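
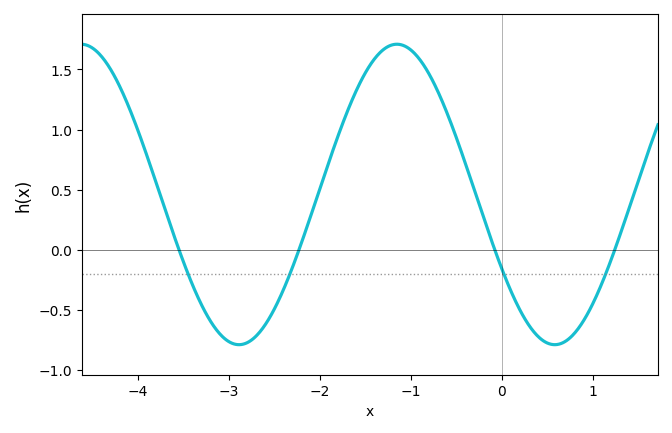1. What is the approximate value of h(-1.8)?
0.95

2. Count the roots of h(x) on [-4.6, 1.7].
4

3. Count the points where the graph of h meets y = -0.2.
4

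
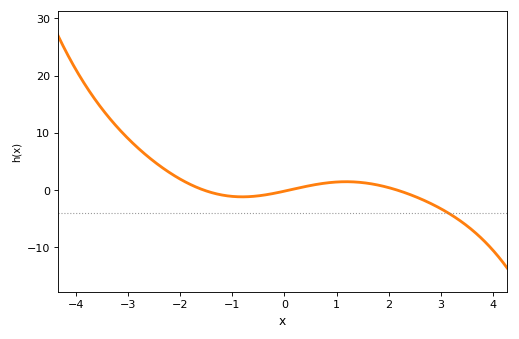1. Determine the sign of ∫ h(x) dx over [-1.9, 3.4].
negative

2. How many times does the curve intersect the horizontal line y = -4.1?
1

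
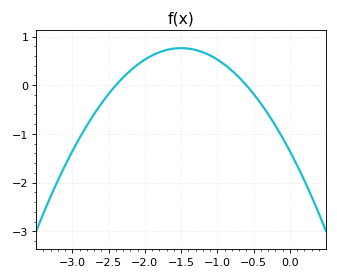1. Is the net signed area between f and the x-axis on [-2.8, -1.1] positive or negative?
positive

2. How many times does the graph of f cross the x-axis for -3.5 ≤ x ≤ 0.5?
2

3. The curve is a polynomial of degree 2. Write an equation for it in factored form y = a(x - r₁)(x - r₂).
y = -0.94(x + 2.4)(x + 0.6)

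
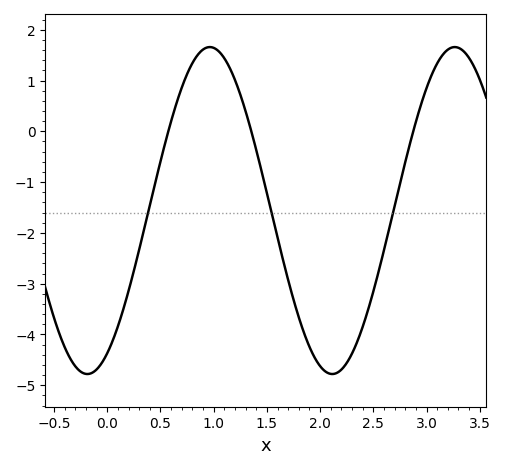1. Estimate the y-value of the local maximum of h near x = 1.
1.66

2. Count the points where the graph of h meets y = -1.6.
3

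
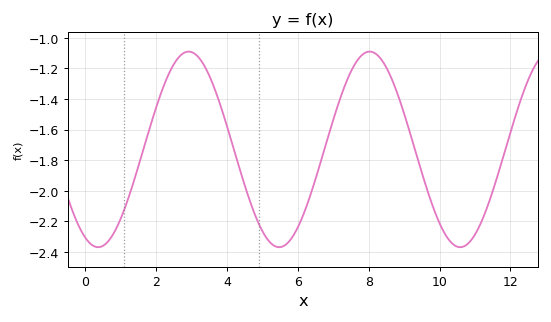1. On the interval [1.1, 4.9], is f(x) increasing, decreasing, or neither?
neither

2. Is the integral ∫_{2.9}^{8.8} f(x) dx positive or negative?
negative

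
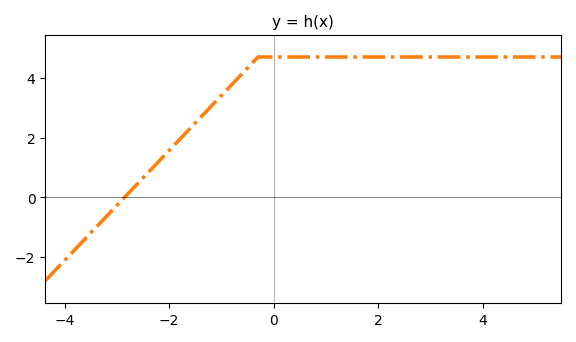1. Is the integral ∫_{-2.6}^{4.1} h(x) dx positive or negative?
positive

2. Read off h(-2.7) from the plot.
0.284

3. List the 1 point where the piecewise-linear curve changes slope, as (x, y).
(-0.3, 4.7)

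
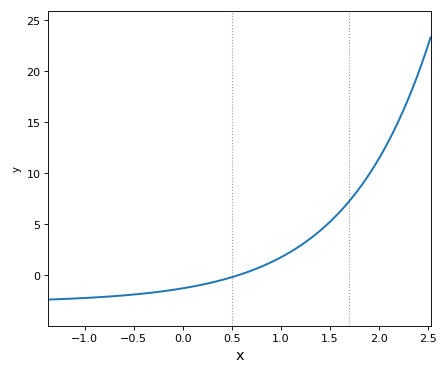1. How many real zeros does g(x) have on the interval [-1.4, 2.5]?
1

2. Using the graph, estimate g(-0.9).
-2.18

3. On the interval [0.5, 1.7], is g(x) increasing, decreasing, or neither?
increasing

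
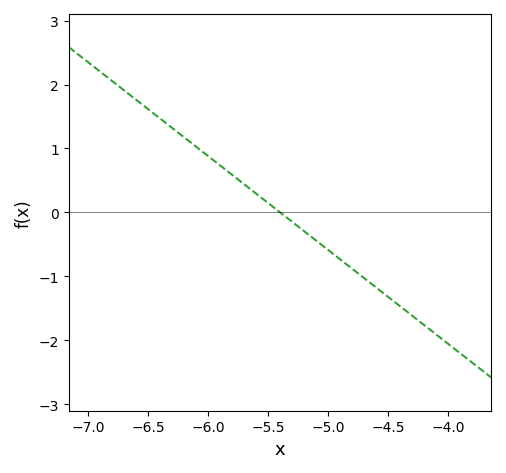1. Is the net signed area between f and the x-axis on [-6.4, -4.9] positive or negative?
positive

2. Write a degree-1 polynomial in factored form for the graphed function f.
y = -1.47(x + 5.4)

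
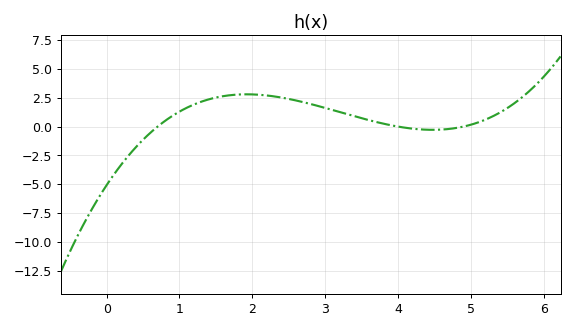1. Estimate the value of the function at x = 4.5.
-0.5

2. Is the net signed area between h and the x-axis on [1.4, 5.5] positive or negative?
positive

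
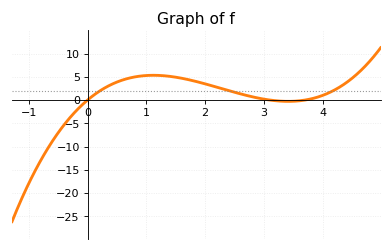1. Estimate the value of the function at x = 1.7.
4.5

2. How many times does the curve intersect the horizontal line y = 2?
3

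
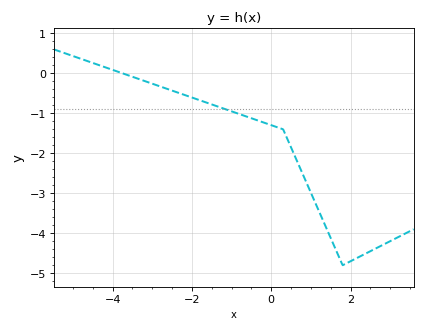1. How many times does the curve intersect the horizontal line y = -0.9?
1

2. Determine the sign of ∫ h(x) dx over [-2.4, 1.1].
negative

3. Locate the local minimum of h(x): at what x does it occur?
1.8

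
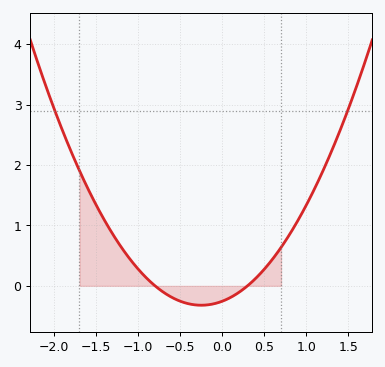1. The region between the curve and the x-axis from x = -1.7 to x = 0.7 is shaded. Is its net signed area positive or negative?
positive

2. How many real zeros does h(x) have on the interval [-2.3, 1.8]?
2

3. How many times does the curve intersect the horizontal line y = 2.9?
2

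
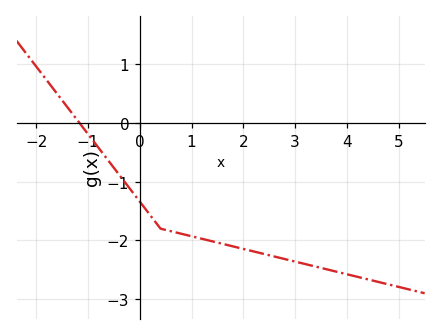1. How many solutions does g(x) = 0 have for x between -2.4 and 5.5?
1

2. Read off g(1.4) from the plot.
-2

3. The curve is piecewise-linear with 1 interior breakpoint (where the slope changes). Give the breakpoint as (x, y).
(0.4, -1.8)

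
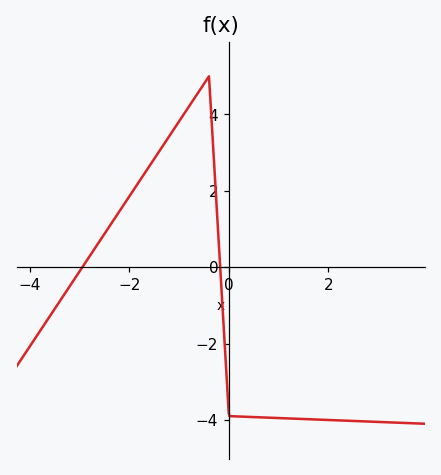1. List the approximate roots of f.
-3, -0.2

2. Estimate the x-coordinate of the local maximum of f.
-0.4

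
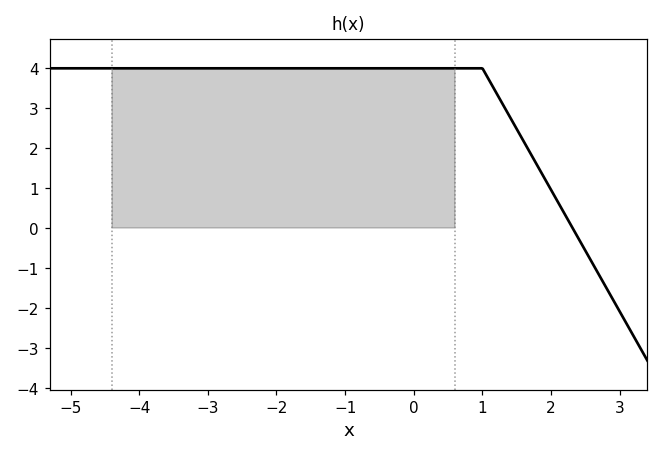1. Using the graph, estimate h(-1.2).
4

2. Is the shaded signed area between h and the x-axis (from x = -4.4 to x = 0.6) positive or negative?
positive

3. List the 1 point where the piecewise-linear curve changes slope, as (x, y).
(1, 4)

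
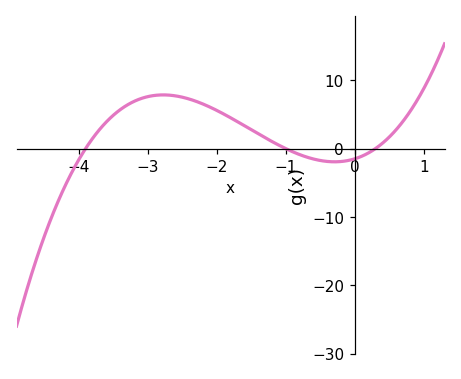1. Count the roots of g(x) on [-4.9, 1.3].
3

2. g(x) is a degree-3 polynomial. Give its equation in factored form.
y = 1.28(x + 3.9)(x + 1)(x - 0.3)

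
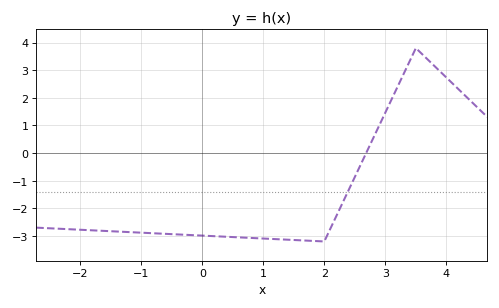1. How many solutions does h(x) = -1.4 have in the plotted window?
1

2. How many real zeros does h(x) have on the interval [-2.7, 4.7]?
1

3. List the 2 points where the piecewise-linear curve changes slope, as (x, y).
(2, -3.2); (3.5, 3.8)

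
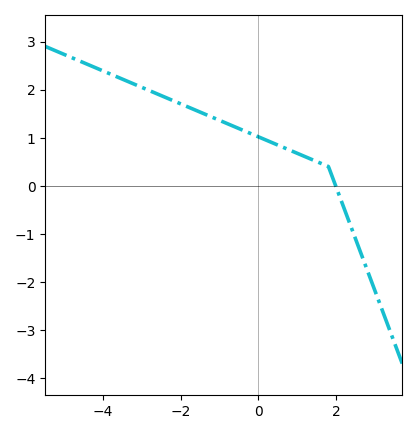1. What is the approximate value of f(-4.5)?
2.56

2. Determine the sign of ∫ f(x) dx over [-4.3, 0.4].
positive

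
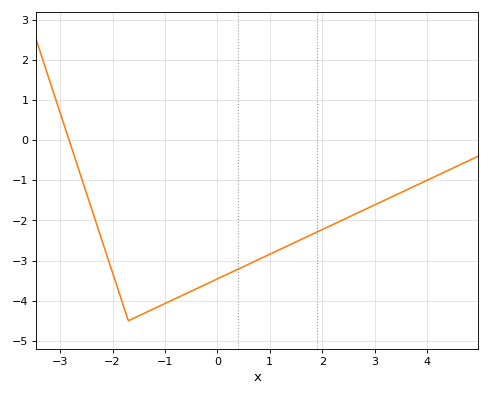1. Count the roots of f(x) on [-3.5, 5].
1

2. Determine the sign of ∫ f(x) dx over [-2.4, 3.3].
negative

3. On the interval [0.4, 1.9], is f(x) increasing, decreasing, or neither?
increasing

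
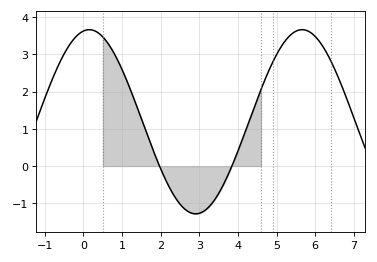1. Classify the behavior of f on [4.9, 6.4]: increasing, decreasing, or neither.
neither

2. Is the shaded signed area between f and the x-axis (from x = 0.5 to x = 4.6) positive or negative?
positive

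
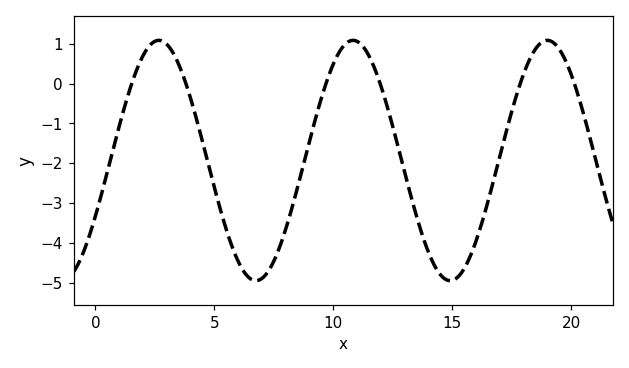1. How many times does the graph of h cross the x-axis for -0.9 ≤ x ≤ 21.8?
6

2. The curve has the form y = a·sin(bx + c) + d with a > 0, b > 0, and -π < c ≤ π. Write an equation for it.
y = 3.02sin(0.77x - 0.482) - 1.93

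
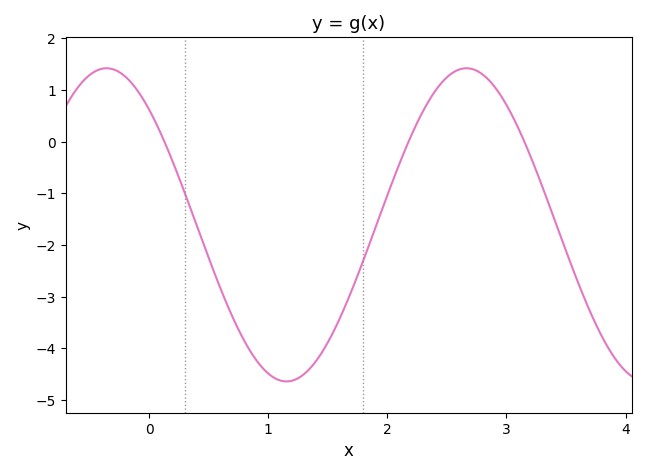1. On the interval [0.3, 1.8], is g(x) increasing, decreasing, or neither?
neither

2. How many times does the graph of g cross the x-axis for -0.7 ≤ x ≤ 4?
3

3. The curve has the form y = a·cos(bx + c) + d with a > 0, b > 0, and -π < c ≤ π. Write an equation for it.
y = 3.03cos(2.08x + 0.742) - 1.61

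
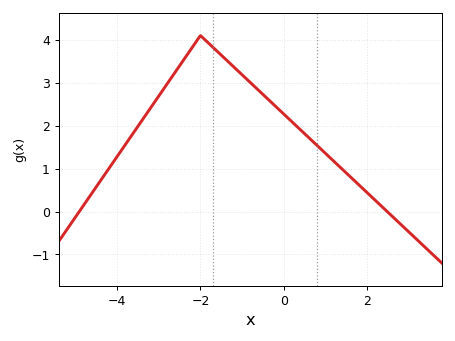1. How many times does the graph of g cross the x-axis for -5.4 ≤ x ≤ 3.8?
2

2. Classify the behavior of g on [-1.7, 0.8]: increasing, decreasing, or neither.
decreasing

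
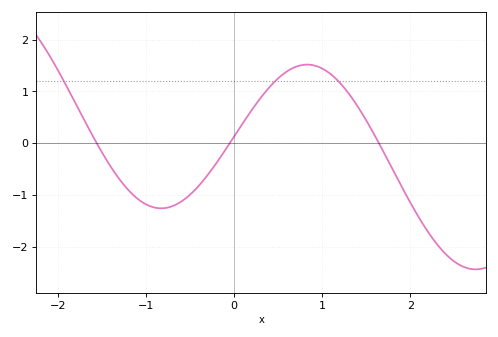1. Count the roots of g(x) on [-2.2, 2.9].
3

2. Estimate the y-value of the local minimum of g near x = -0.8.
-1.3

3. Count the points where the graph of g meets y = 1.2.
3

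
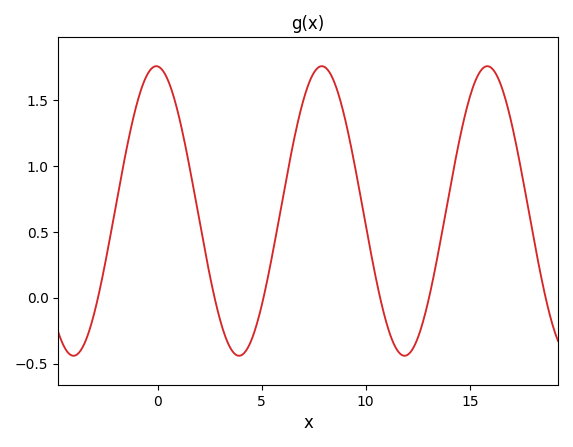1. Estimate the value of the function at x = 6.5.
1.15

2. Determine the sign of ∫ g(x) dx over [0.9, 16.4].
positive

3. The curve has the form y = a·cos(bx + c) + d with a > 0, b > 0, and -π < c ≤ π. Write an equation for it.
y = 1.1cos(0.79x + 0.05) + 0.66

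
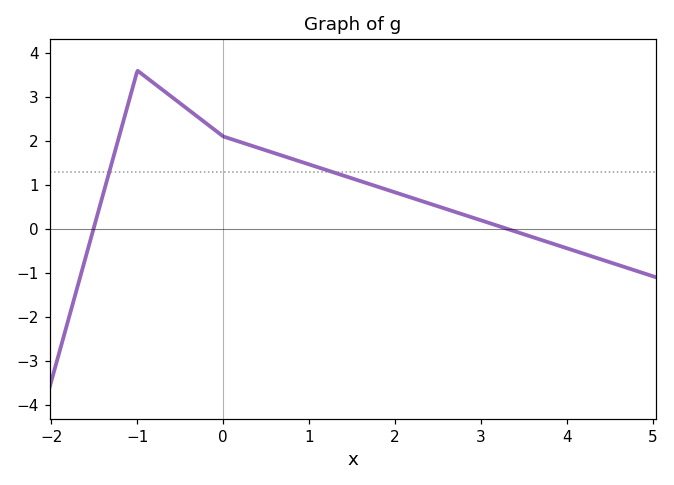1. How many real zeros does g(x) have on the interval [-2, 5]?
2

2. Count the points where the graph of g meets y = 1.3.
2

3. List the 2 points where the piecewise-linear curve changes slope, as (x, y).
(-1, 3.6); (0, 2.1)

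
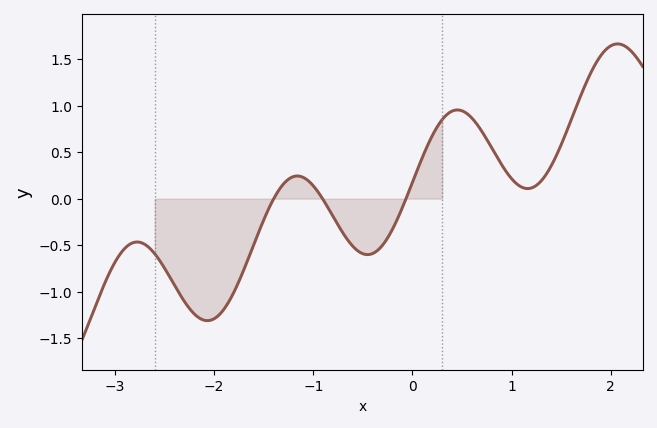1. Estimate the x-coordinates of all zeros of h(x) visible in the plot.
-1.4, -0.907, -0.065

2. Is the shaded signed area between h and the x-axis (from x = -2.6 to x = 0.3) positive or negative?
negative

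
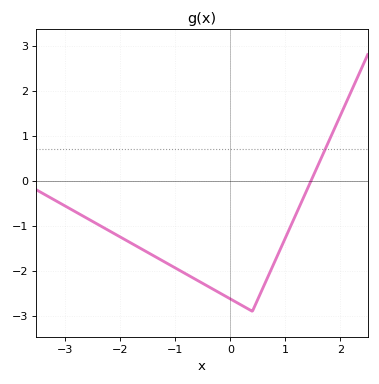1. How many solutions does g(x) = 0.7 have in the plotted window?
1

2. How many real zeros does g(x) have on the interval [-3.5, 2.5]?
1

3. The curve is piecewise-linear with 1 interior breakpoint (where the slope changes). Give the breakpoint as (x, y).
(0.4, -2.9)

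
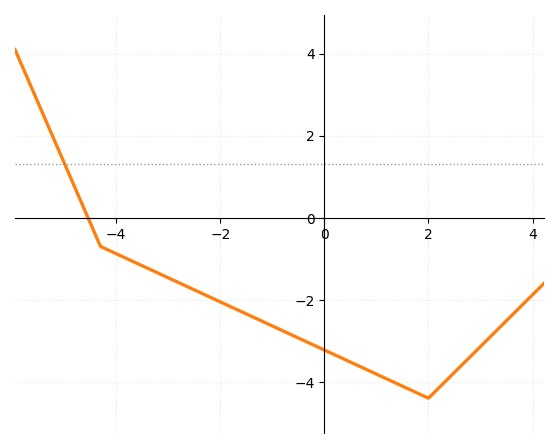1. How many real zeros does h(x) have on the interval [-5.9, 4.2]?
1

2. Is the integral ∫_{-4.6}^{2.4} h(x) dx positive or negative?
negative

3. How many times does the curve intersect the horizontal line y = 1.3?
1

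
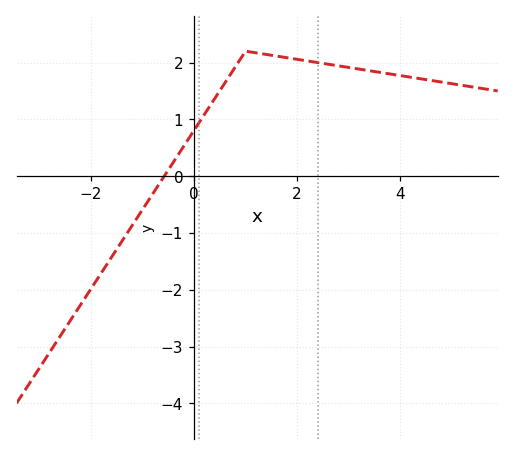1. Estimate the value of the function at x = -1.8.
-1.71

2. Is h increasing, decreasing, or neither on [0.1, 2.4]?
neither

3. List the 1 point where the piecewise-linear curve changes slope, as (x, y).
(1, 2.2)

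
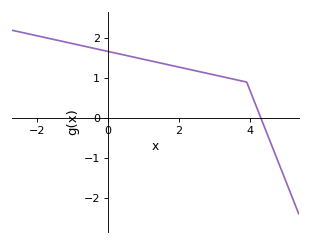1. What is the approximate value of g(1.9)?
1.3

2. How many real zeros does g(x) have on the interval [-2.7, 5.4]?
1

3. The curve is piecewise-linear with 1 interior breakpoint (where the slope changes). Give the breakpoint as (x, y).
(3.9, 0.9)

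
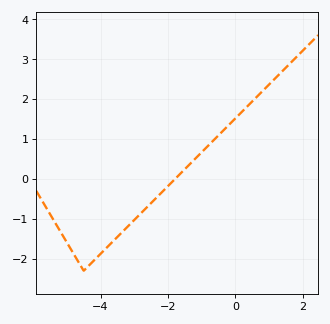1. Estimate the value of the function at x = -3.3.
-1.3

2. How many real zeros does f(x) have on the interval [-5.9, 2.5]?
1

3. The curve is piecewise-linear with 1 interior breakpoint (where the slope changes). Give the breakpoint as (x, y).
(-4.5, -2.3)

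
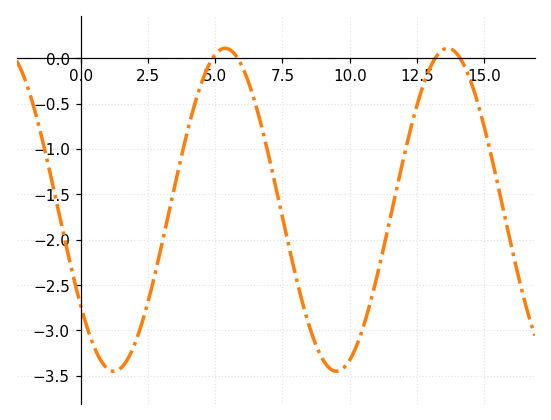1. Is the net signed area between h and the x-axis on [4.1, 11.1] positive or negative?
negative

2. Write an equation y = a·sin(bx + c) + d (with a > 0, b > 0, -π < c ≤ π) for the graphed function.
y = 1.78sin(0.76x - 2.5) - 1.67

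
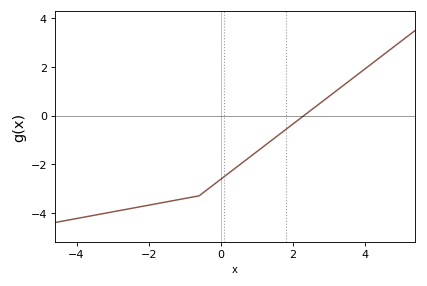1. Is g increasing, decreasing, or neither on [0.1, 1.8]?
increasing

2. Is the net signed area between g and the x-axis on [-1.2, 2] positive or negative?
negative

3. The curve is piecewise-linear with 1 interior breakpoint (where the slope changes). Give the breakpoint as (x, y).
(-0.6, -3.3)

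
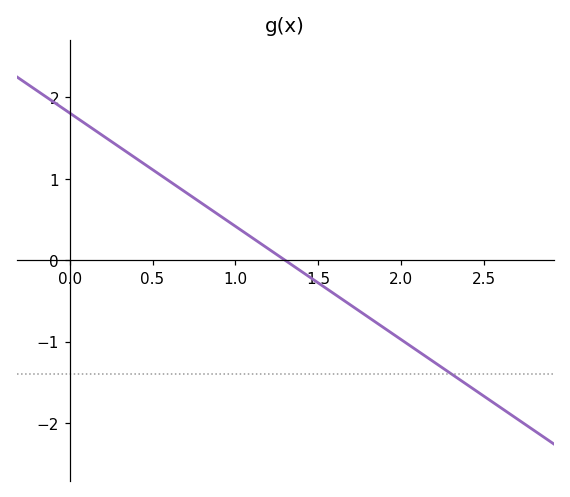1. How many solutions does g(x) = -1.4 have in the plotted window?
1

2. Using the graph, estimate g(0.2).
1.5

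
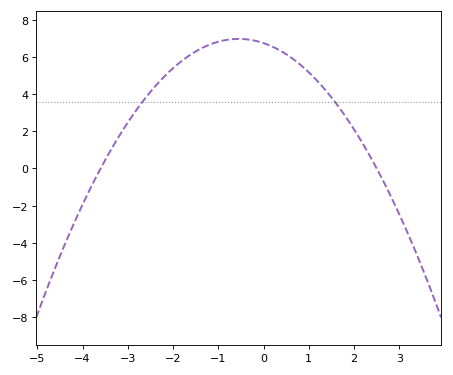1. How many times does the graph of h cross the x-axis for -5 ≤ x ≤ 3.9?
2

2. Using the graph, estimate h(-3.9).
-1.44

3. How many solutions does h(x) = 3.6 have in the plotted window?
2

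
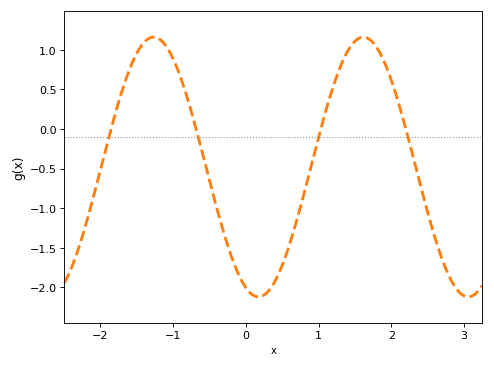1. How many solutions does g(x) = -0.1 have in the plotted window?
4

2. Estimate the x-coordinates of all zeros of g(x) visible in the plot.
-1.9, -0.7, 1, 2.2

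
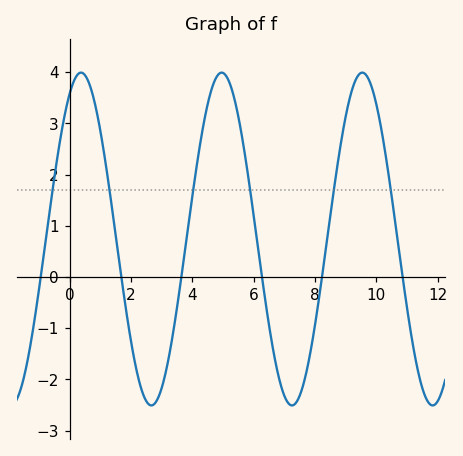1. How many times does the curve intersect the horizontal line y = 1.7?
6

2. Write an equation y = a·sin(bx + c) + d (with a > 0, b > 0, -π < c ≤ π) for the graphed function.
y = 3.25sin(1.37x + 1.06) + 0.74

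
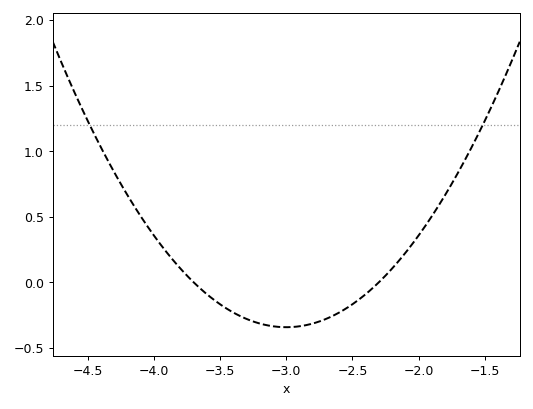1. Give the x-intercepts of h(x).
-3.7, -2.3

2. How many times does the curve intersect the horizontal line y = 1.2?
2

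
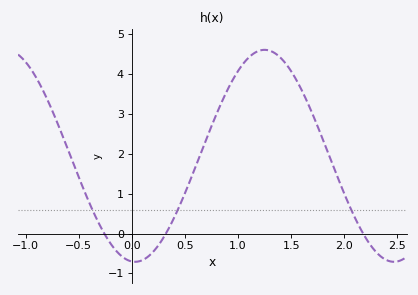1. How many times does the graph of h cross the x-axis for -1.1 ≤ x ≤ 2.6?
3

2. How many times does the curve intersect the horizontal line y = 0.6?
3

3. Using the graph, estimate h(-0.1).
-0.559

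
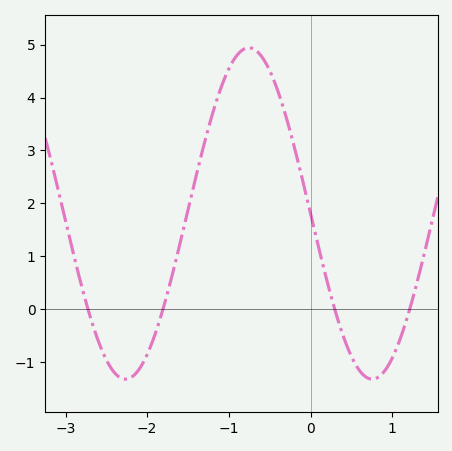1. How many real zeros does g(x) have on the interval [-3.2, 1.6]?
4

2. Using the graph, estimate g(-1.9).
-0.5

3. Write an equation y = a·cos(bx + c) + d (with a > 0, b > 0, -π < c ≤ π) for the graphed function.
y = 3.13cos(2.1x + 1.6) + 1.81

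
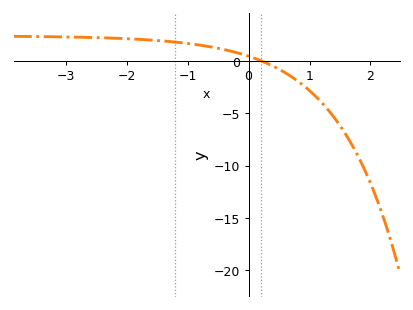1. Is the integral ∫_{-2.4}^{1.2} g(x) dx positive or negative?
positive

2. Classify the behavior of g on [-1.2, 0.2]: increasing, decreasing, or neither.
decreasing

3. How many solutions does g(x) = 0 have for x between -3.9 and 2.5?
1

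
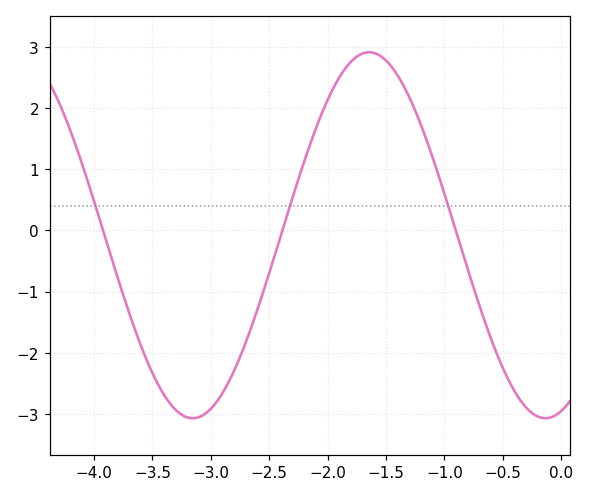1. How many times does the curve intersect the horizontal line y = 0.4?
3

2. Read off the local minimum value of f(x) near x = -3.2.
-3.07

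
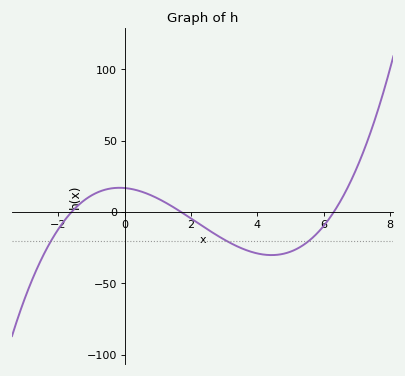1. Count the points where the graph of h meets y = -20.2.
3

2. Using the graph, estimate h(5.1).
-26.8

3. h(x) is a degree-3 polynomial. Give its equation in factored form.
y = 0.98(x + 1.6)(x - 1.7)(x - 6.3)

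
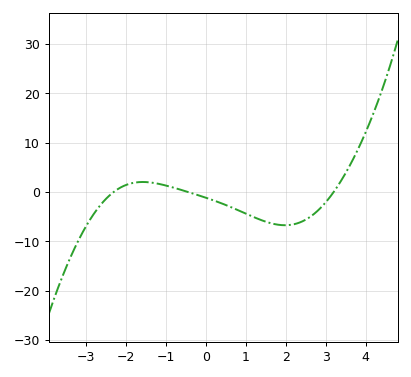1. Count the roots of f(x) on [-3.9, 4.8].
3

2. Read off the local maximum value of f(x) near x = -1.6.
2.04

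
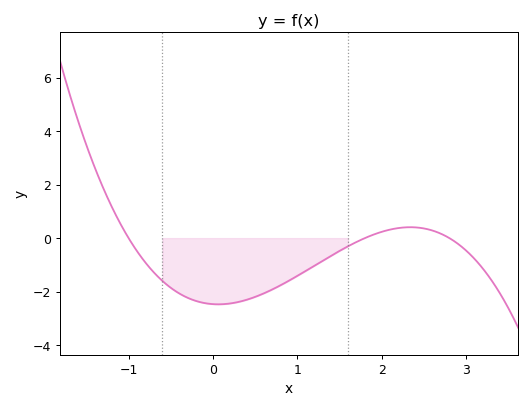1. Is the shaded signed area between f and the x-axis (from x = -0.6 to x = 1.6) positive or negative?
negative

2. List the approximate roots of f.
-1, 1.8, 2.8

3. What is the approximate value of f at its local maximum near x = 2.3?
0.407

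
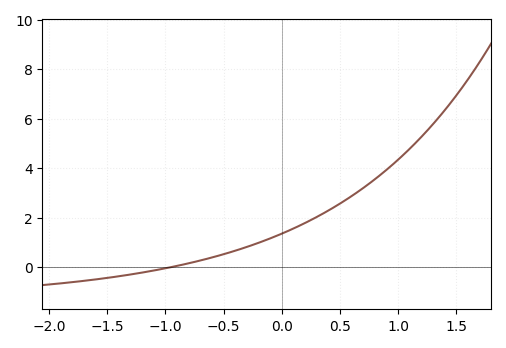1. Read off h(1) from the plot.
4.34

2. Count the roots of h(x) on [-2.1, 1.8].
1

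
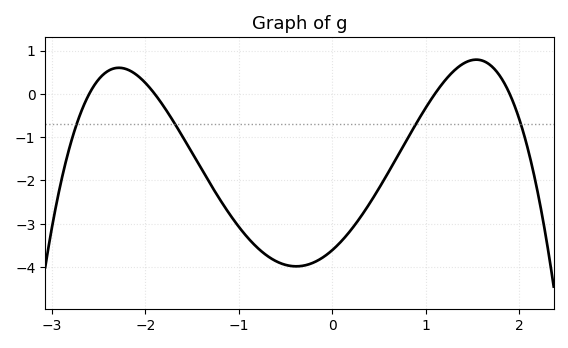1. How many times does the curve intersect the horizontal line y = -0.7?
4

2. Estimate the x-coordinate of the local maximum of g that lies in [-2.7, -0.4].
-2.28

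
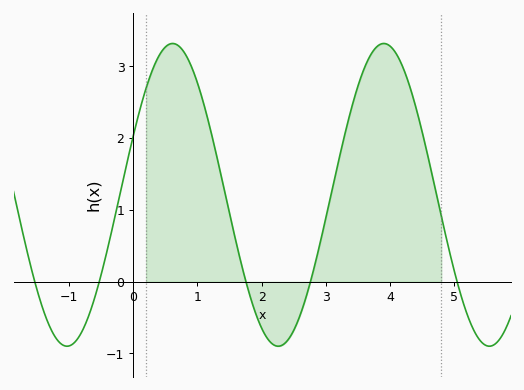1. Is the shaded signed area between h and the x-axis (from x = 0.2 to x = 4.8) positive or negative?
positive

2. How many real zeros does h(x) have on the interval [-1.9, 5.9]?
5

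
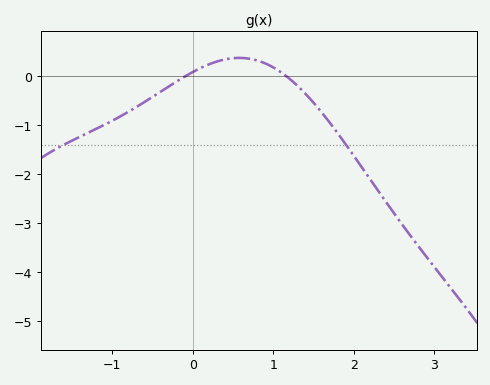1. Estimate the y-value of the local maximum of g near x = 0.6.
0.37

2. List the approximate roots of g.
-0.088, 1.16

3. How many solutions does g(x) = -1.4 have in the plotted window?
2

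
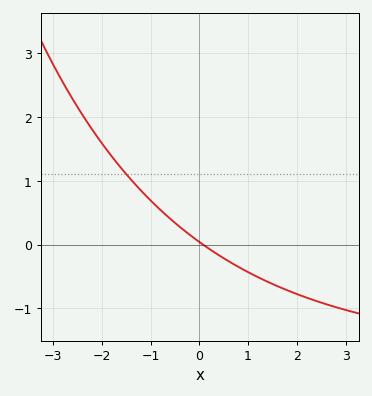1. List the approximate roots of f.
0.1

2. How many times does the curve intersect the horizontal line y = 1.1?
1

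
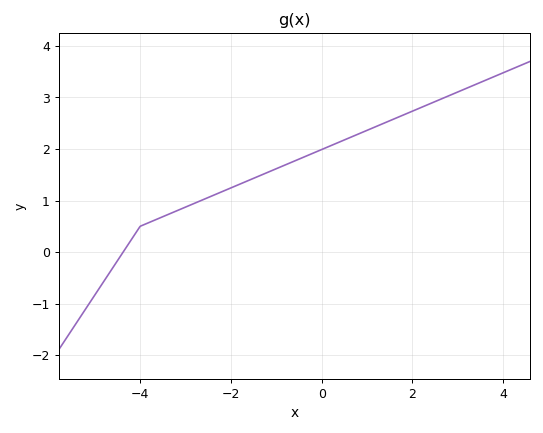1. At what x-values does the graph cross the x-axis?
-4.37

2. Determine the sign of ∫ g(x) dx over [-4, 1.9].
positive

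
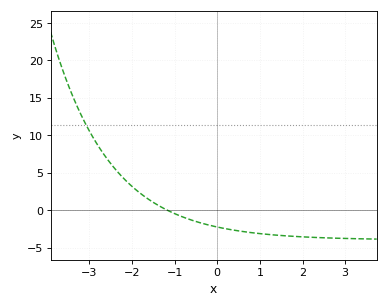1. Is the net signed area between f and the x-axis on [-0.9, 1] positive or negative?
negative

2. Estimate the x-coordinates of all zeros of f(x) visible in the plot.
-1.2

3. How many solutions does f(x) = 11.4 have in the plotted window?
1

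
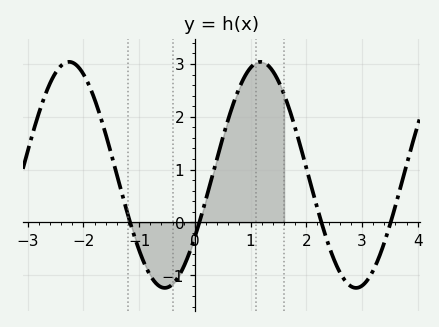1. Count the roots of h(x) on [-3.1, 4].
4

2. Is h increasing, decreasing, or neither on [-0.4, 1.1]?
increasing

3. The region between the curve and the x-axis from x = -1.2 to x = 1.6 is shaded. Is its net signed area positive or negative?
positive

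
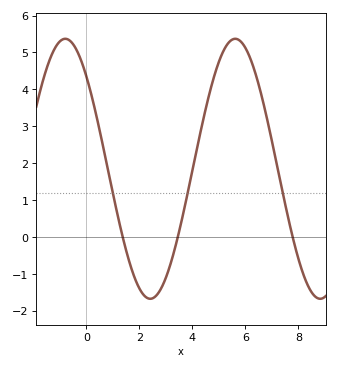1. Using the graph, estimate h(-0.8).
5.37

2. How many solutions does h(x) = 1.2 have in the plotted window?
3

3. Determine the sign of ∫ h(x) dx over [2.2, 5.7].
positive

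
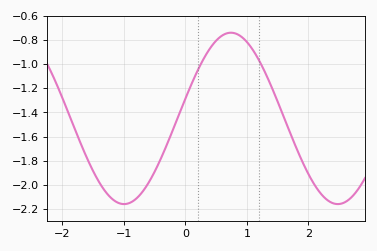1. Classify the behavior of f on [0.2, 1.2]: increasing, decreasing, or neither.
neither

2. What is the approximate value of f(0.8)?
-0.744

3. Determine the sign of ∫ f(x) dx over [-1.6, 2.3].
negative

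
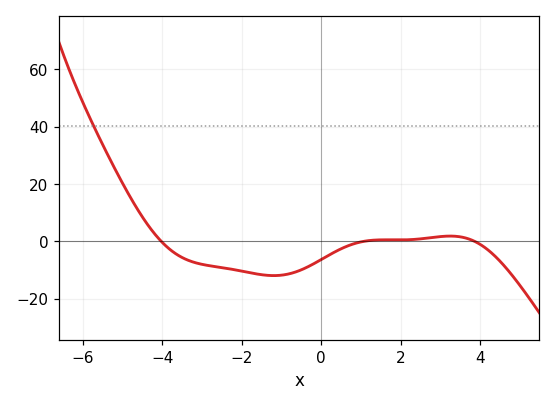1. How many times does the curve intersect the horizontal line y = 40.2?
1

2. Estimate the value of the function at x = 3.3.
2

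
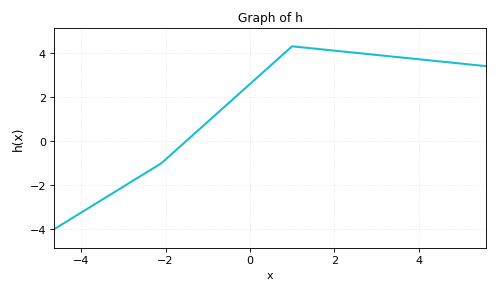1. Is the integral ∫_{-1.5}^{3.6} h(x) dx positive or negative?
positive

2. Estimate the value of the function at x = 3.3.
3.8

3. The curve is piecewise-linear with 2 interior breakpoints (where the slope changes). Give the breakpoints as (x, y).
(-2.1, -1); (1, 4.3)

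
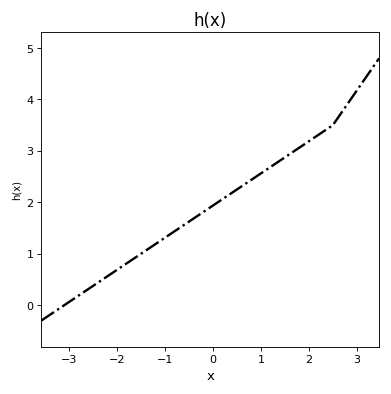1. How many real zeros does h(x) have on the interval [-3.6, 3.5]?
1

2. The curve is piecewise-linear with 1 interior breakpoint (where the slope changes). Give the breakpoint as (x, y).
(2.5, 3.5)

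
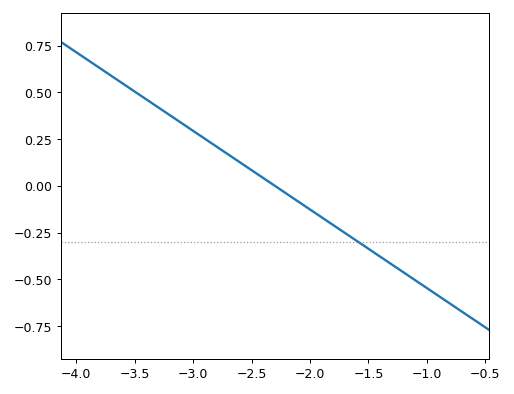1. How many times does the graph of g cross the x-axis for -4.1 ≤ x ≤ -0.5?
1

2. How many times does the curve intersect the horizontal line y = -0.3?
1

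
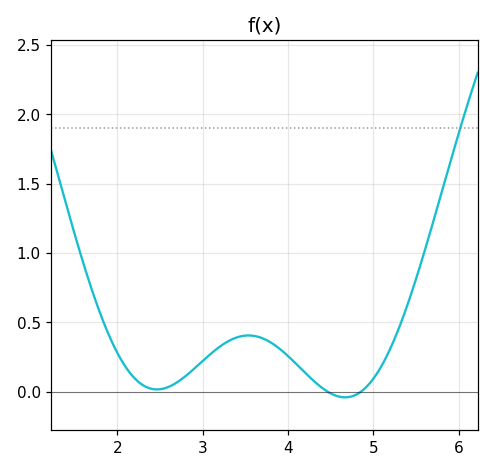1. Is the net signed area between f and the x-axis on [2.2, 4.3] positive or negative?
positive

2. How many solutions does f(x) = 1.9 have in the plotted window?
1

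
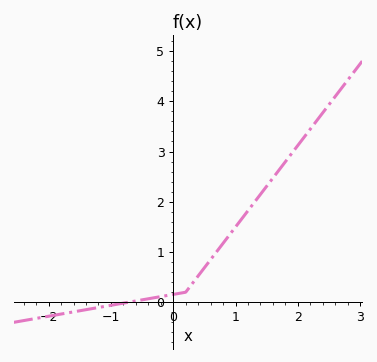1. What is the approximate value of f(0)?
0.157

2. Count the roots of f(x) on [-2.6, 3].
1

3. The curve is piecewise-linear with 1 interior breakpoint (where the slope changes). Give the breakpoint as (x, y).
(0.2, 0.2)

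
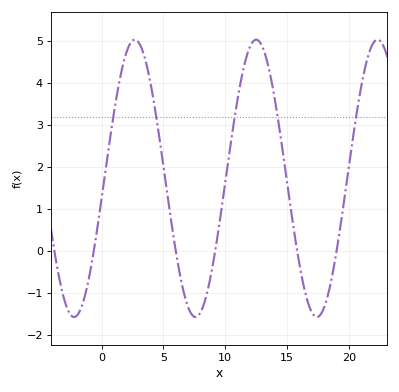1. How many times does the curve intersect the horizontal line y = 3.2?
5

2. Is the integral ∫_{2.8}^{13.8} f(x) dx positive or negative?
positive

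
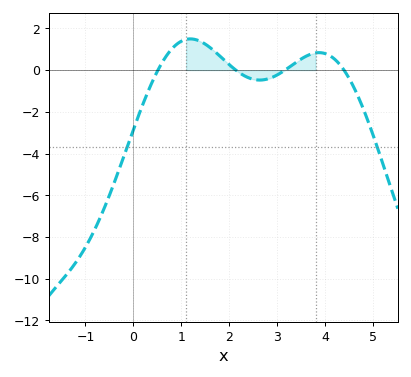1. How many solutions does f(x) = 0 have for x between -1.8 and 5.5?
4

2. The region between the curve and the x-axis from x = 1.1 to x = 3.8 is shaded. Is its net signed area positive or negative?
positive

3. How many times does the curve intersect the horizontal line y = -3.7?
2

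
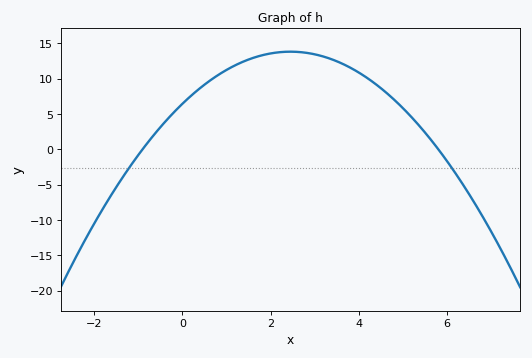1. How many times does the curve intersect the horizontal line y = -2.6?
2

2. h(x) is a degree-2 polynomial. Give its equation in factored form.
y = -1.23(x + 0.9)(x - 5.8)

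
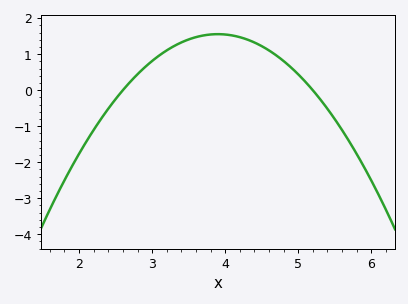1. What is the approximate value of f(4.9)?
0.6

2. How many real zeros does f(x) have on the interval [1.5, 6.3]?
2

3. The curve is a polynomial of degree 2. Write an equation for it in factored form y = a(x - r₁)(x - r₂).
y = -0.92(x - 2.6)(x - 5.2)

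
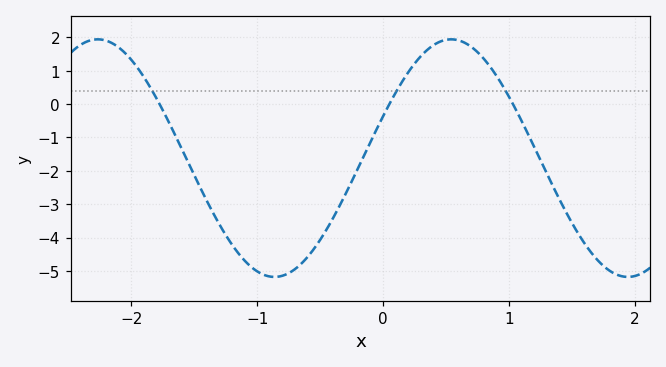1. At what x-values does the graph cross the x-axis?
-1.8, 0.1, 1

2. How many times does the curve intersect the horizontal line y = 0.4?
3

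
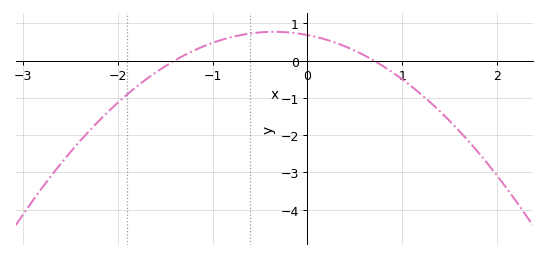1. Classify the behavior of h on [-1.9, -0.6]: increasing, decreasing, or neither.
increasing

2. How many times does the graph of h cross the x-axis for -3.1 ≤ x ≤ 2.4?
2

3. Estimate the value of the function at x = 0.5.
0.3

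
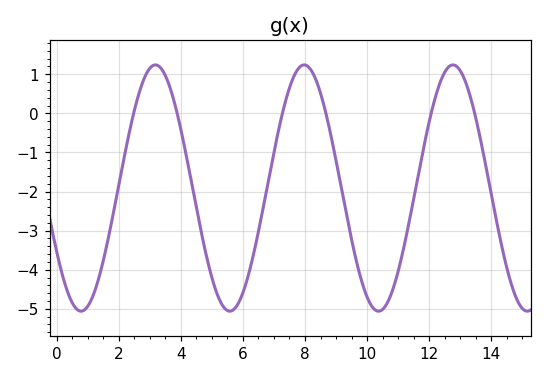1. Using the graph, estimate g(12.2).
0.4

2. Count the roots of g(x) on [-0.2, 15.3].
6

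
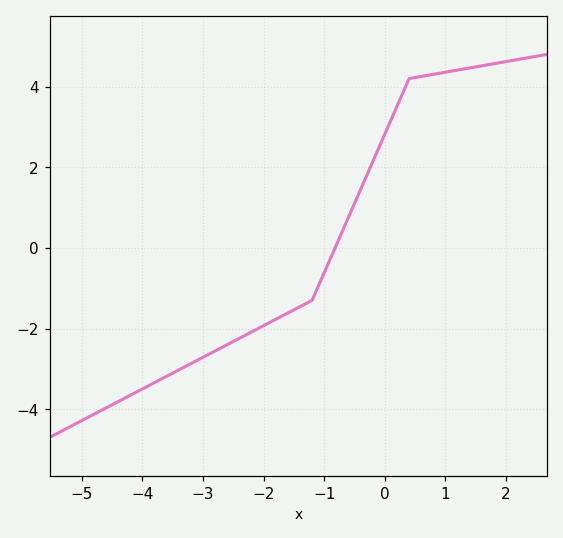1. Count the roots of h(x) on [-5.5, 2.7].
1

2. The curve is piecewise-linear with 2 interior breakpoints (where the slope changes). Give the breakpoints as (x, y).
(-1.2, -1.3); (0.4, 4.2)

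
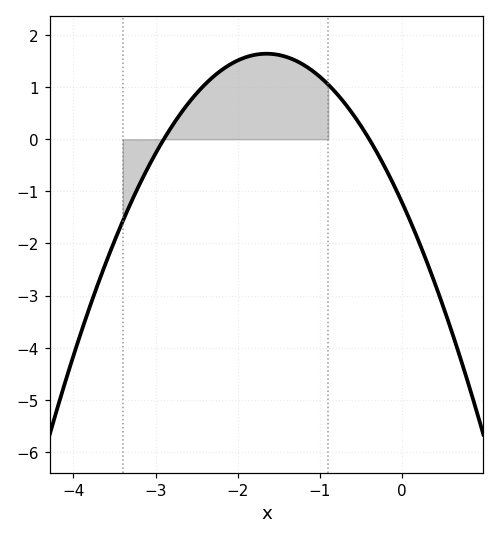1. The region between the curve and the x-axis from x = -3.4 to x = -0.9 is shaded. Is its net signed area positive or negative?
positive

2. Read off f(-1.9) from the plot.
1.57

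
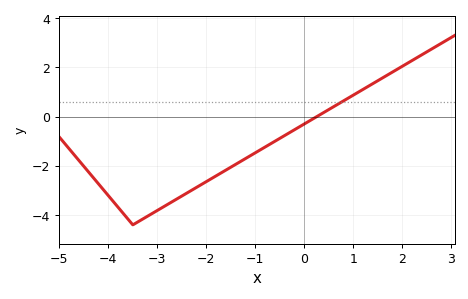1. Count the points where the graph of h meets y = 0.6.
1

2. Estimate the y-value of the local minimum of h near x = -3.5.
-4.4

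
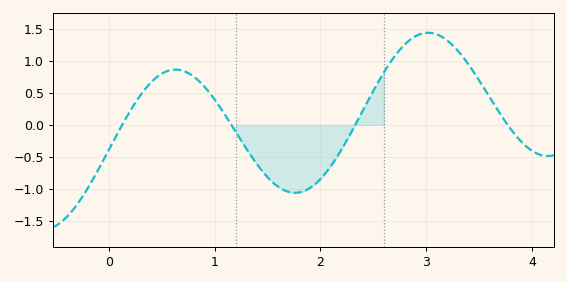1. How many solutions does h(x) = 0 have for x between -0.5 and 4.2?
4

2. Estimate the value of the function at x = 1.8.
-1.05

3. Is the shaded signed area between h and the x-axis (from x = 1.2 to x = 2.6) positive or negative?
negative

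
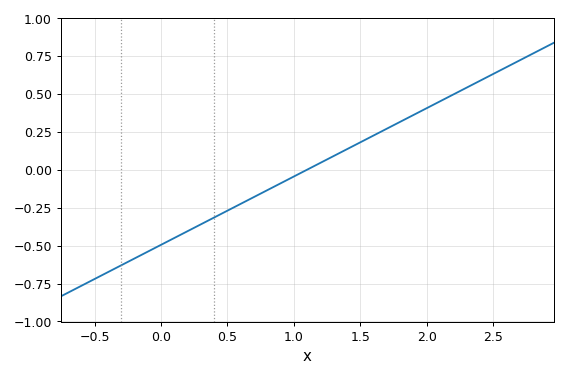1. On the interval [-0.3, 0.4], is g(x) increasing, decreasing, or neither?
increasing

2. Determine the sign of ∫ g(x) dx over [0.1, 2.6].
positive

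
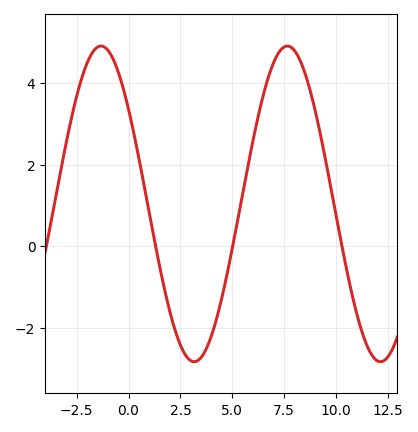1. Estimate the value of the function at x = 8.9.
3.52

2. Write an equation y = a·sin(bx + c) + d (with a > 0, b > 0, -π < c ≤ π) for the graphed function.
y = 3.88sin(0.7x + 2.5) + 1.04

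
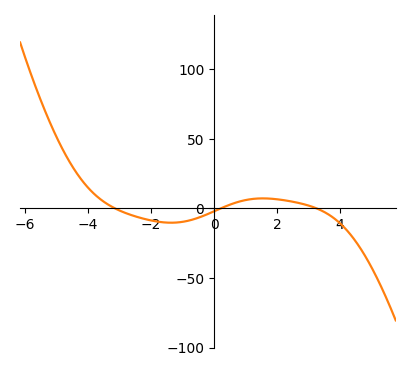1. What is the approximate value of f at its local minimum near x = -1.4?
-10.3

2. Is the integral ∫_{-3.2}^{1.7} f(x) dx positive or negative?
negative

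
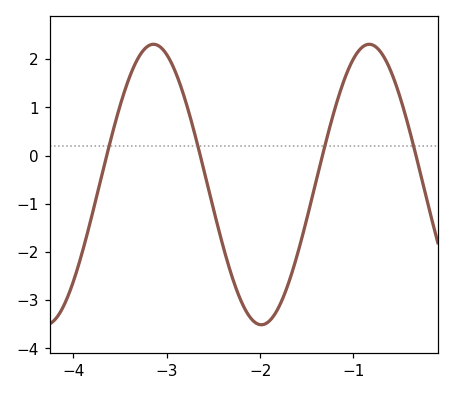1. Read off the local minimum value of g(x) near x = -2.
-3.5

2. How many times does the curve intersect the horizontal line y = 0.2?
4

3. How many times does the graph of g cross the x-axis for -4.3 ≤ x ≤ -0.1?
4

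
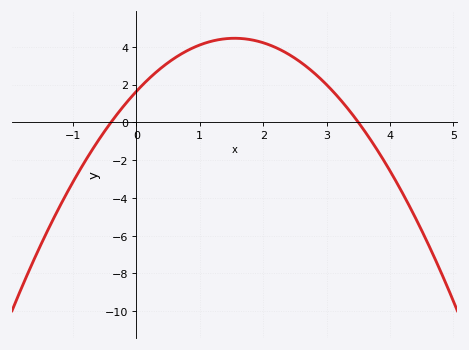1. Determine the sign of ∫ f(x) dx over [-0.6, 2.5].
positive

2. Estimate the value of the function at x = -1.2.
-4.4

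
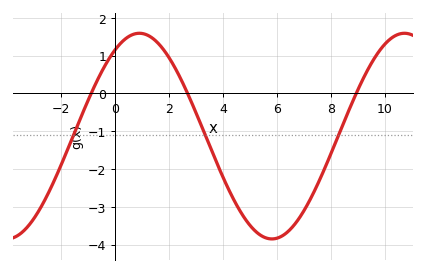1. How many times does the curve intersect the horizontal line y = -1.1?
3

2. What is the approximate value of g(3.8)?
-1.9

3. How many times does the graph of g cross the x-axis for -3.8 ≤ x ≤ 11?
3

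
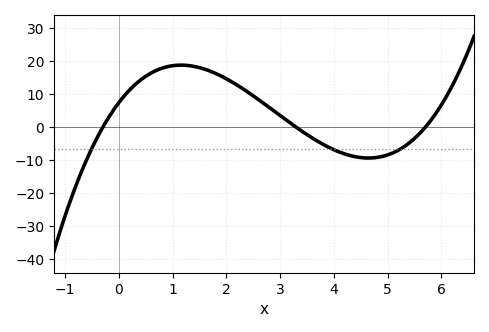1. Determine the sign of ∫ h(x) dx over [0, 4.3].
positive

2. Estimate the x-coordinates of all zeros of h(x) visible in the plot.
-0.3, 3.3, 5.7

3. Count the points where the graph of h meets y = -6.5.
3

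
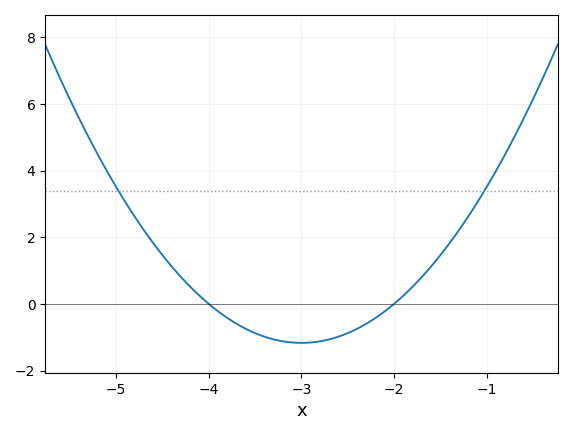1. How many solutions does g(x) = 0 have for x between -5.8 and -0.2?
2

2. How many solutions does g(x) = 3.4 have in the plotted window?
2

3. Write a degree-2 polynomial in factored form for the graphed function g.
y = 1.17(x + 4)(x + 2)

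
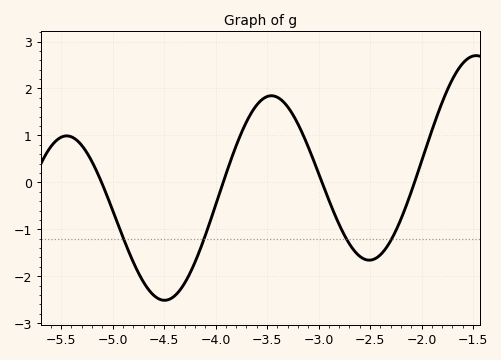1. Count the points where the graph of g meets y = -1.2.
4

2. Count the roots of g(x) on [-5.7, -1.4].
4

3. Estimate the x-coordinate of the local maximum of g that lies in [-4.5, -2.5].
-3.5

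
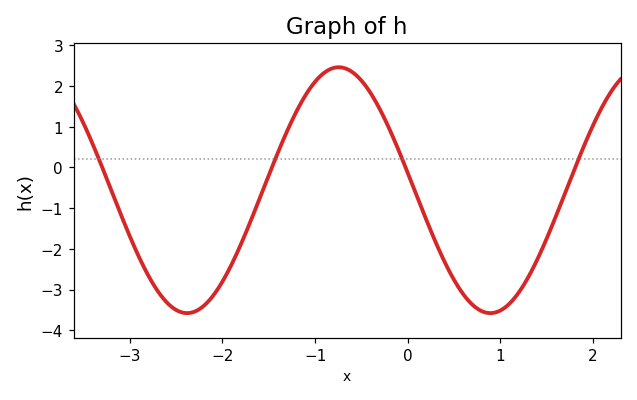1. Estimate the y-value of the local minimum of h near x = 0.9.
-3.58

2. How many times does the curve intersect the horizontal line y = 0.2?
4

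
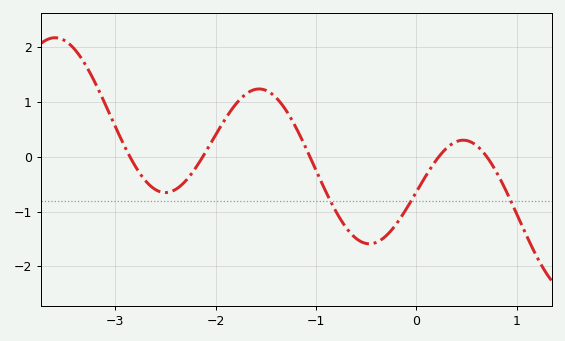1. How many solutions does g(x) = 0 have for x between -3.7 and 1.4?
5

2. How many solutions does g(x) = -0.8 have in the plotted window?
3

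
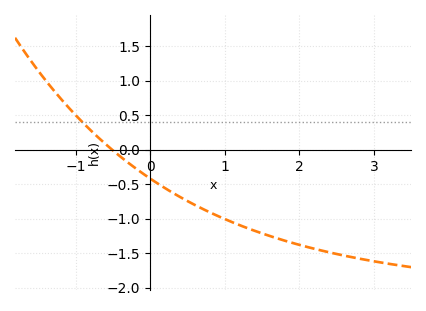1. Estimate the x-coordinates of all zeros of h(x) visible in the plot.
-0.5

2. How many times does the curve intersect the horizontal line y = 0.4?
1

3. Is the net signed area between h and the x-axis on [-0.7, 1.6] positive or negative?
negative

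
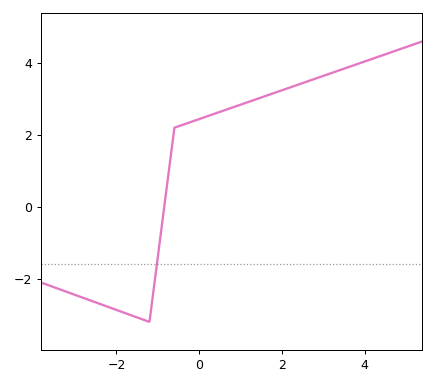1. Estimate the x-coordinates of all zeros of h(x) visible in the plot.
-0.8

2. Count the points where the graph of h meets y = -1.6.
1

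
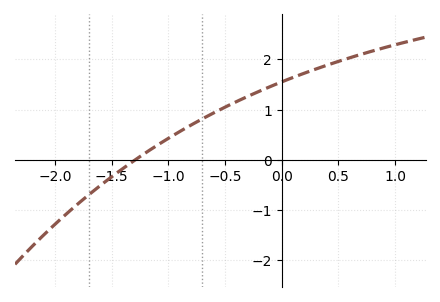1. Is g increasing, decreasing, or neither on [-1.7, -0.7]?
increasing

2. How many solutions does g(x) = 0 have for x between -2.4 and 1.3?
1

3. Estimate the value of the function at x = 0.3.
1.8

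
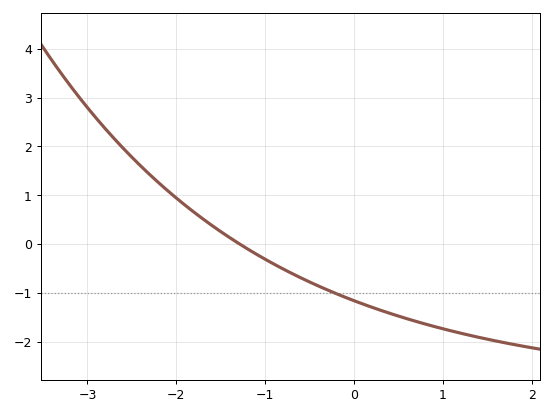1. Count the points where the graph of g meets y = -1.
1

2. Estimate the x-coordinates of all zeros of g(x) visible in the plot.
-1.29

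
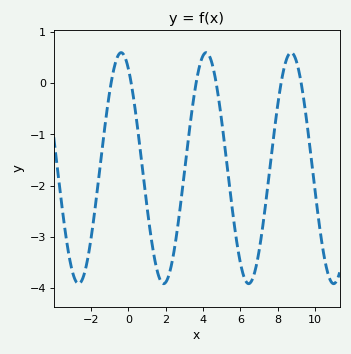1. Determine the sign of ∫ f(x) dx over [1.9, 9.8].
negative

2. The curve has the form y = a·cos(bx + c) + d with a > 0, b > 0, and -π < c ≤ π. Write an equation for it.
y = 2.26cos(1.38x + 0.53) - 1.66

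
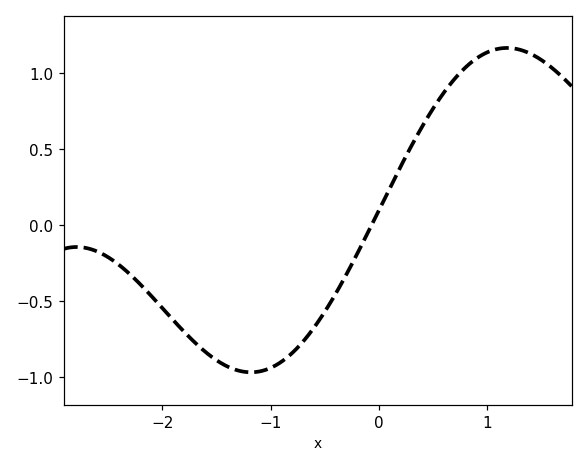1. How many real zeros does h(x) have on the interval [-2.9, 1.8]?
1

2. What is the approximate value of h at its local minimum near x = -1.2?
-0.95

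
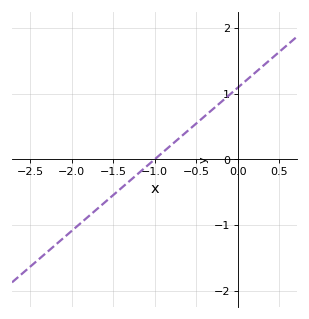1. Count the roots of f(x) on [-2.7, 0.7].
1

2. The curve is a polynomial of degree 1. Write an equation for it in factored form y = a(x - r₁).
y = 1.09(x + 1)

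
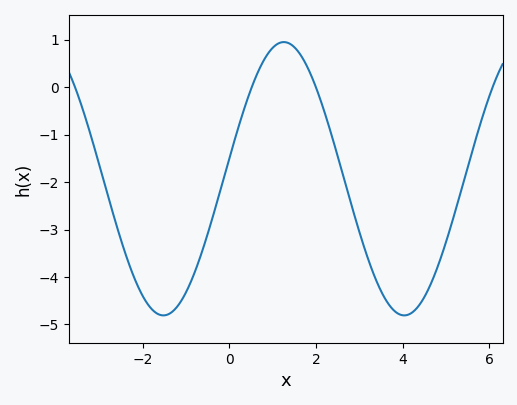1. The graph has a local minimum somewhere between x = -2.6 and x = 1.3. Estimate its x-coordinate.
-1.52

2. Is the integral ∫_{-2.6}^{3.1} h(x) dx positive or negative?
negative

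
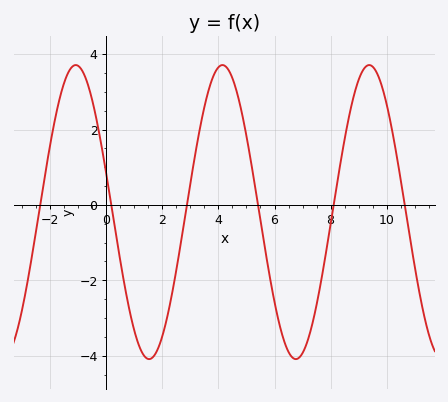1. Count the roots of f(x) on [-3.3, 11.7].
6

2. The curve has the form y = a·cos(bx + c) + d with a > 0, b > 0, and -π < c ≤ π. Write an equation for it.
y = 3.9cos(1.2x + 1.31) - 0.19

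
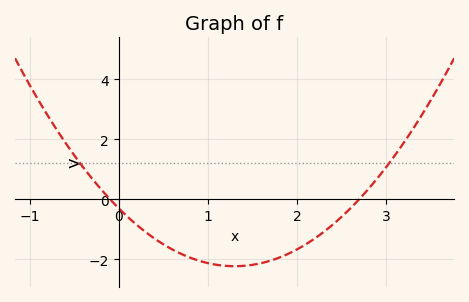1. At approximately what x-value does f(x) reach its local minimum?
1.3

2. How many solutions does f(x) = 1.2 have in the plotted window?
2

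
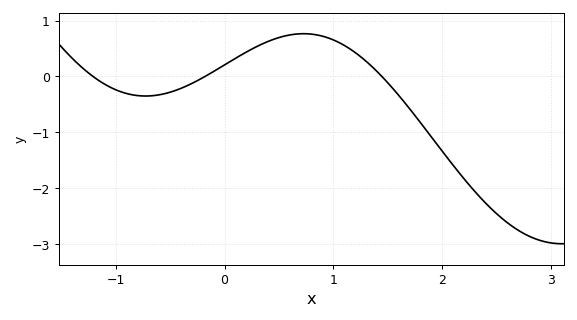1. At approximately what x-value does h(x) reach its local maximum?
0.726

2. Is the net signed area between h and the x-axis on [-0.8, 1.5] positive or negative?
positive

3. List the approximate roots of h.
-1.21, -0.18, 1.45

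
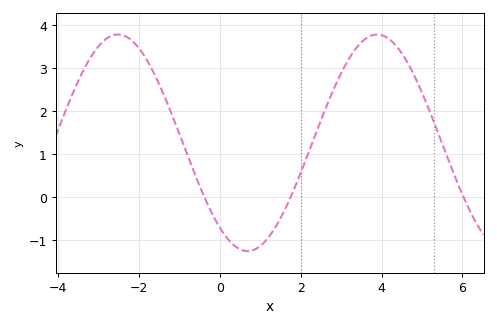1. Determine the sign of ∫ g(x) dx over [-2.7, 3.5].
positive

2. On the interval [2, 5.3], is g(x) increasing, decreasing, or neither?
neither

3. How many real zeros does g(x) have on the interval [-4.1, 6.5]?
3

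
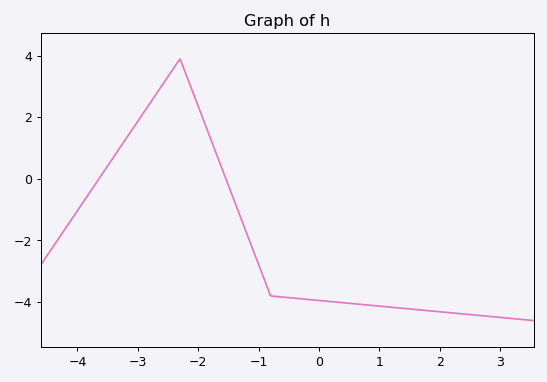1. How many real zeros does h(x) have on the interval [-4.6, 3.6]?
2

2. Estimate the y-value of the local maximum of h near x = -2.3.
3.9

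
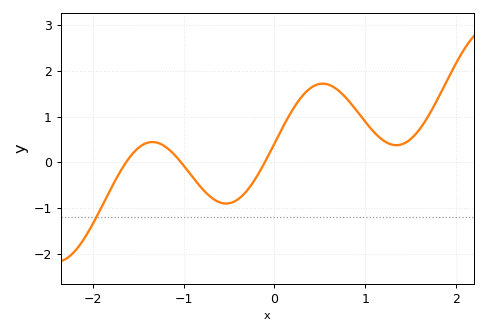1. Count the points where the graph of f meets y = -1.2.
1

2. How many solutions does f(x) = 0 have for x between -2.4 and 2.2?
3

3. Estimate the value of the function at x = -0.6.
-0.9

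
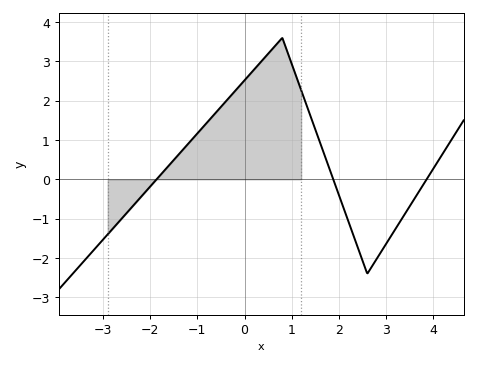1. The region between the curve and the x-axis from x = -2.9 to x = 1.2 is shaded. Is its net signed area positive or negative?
positive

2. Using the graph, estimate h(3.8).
-0.1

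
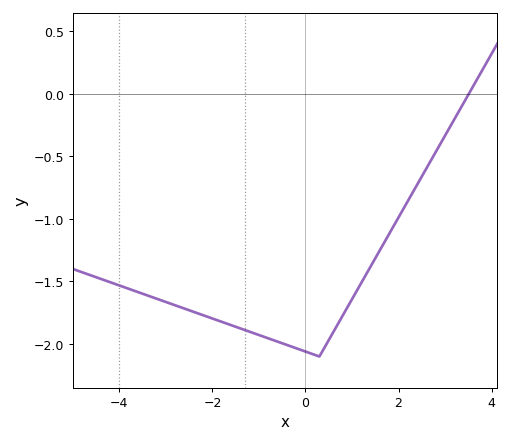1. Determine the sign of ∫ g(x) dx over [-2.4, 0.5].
negative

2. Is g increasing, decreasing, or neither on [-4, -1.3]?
decreasing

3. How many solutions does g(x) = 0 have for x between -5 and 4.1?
1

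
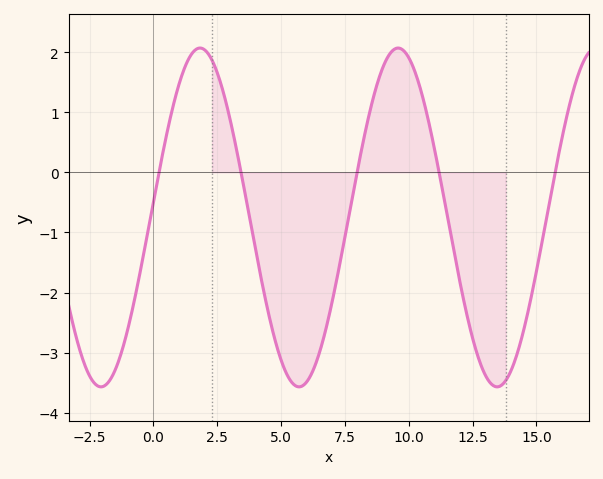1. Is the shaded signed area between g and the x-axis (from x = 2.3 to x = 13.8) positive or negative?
negative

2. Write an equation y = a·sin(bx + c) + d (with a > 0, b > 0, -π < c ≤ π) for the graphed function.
y = 2.82sin(0.81x + 0.09) - 0.75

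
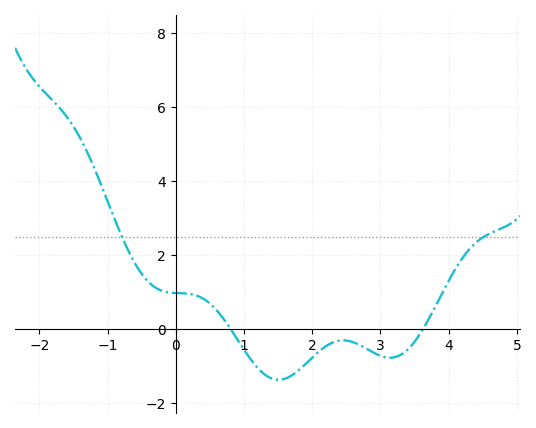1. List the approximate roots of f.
0.8, 3.6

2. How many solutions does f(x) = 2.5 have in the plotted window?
2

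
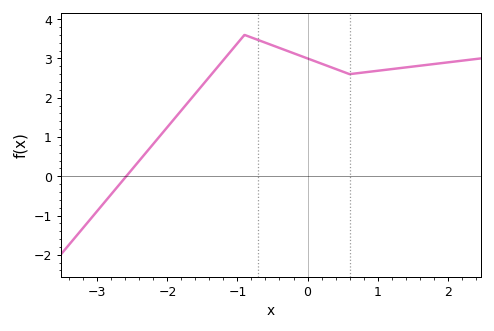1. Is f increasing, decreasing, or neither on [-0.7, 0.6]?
decreasing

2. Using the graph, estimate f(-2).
1.3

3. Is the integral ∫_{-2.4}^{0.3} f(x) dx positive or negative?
positive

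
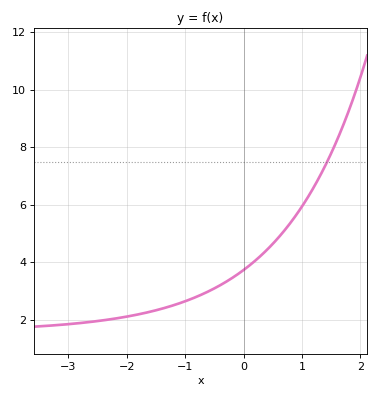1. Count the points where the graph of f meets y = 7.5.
1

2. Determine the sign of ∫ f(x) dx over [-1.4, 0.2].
positive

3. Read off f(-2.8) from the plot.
1.8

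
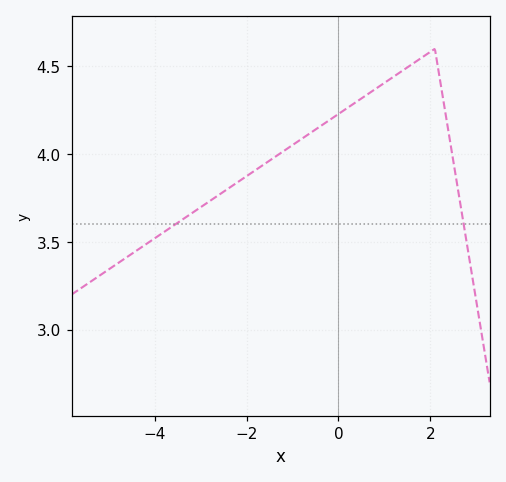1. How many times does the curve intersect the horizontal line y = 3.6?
2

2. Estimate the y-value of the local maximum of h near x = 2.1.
4.6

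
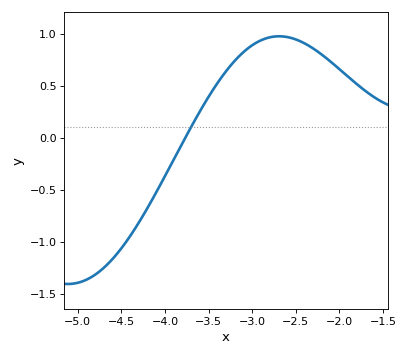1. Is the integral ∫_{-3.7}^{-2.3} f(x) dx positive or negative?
positive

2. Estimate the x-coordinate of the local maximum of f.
-2.7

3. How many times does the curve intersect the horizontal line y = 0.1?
1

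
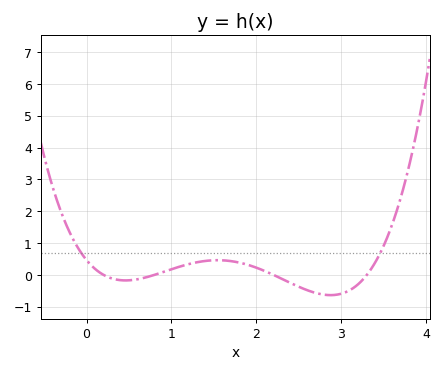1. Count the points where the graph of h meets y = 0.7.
2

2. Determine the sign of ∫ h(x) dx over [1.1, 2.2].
positive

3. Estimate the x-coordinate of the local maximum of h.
1.5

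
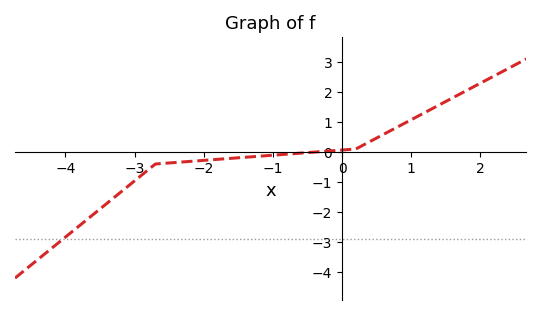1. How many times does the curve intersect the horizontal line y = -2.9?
1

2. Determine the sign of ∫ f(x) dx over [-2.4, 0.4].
negative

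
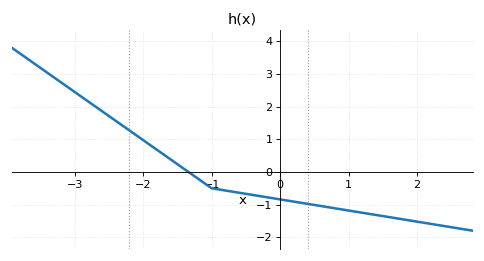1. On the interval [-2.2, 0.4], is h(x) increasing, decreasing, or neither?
decreasing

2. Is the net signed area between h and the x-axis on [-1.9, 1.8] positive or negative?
negative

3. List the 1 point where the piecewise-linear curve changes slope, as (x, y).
(-1, -0.5)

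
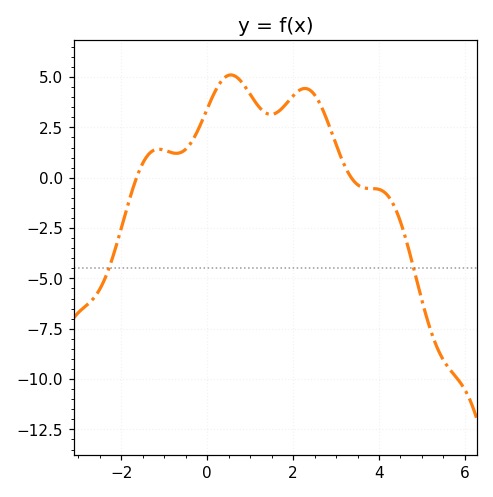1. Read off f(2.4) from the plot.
4.4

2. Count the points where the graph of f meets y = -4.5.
2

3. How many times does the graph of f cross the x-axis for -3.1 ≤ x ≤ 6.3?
2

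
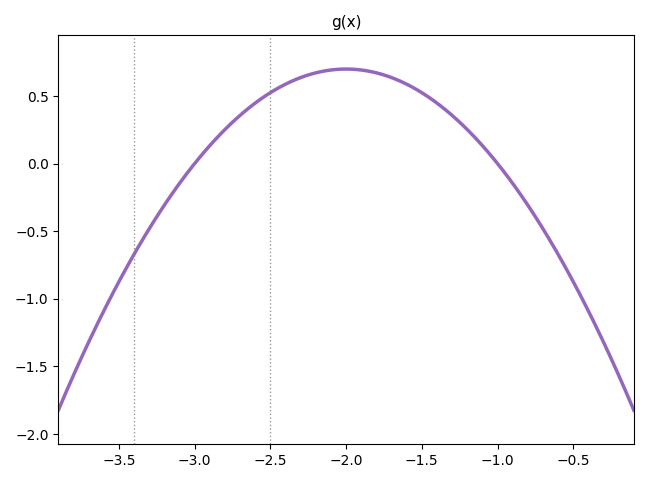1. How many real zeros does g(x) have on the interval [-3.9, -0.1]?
2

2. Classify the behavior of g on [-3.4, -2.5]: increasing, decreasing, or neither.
increasing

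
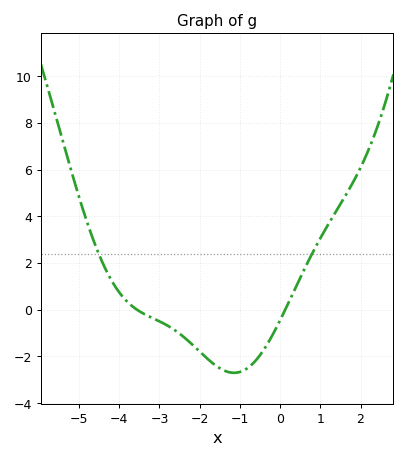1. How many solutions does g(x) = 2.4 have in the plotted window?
2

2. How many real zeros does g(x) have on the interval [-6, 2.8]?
2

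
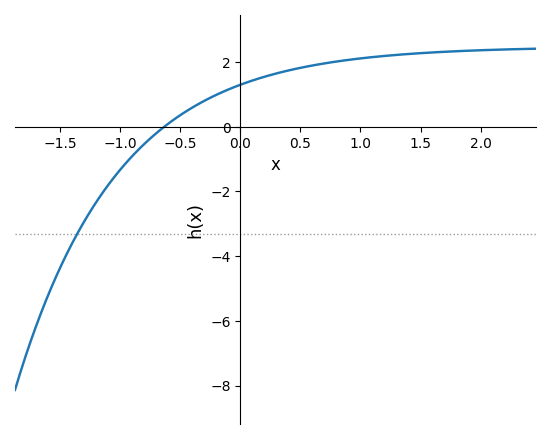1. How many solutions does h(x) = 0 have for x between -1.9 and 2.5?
1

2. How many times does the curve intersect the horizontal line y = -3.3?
1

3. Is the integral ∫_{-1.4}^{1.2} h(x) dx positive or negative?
positive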